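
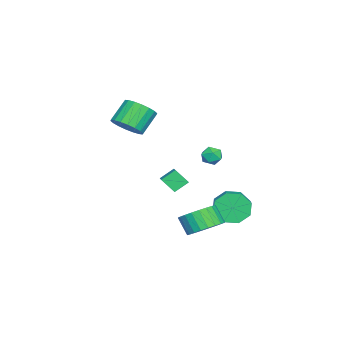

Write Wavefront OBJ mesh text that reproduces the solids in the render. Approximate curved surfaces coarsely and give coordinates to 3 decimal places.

v 1.486 3.763 -0.441
v 1.928 3.423 -1.284
v 2.915 3.756 -0.901
v 2.474 4.097 -0.059
v 1.703 4.16 -1.345
v 2.69 4.493 -0.962
v 1.351 4.665 -0.877
v 2.338 4.998 -0.494
v 1.079 4.641 -0.154
v 2.066 4.975 0.229
v 1.045 4.104 0.401
v 2.032 4.437 0.784
v 1.27 3.367 0.462
v 2.257 3.7 0.845
v 1.622 2.862 -0.006
v 2.609 3.195 0.377
v 1.894 2.885 -0.729
v 2.881 3.219 -0.346
v 0.131 0.181 -0.52
v 0.138 -0.547 0.264
v -0.363 0.791 0.05
v -0.357 0.063 0.835
v 0.897 0.517 -0.215
v 0.903 -0.211 0.57
v 0.402 1.127 0.356
v 0.409 0.399 1.14
v -1.71 1.866 1.918
v -1.301 2.336 2.143
v -0.919 1.464 1.317
v -0.51 1.934 1.542
v -0.721 1.456 1.949
v -1.21 1.705 2.321
v -1.01 2.095 1.139
v -1.499 2.344 1.511
v -0.868 2.478 1.661
v -0.689 2.082 2.162
v -1.531 1.718 1.298
v -1.352 1.322 1.799
v 3.959 3.166 -0.944
v 4.758 3.518 -0.398
v 4.38 2.906 0.55
v 3.581 2.554 0.004
v 4.483 3.801 -0.325
v 4.104 3.19 0.623
v 4.128 3.988 -0.347
v 3.749 3.376 0.601
v 3.747 4.049 -0.459
v 3.368 3.438 0.489
v 3.398 3.976 -0.645
v 3.019 3.365 0.303
v 3.135 3.78 -0.877
v 2.756 3.168 0.071
v 2.997 3.49 -1.119
v 2.619 2.878 -0.171
v 3.006 3.151 -1.334
v 2.628 2.539 -0.386
v 3.16 2.814 -1.49
v 2.782 2.202 -0.542
v 3.436 2.53 -1.563
v 3.057 1.919 -0.615
v 3.791 2.344 -1.541
v 3.412 1.732 -0.593
v 4.172 2.282 -1.429
v 3.793 1.671 -0.481
v 4.521 2.355 -1.243
v 4.142 1.744 -0.295
v 4.784 2.552 -1.011
v 4.405 1.94 -0.063
v 4.921 2.842 -0.769
v 4.543 2.23 0.179
v 4.912 3.181 -0.554
v 4.534 2.569 0.394
v -0.762 -2.673 3.353
v -0.044 -2.757 4.029
v -1.04 -2.311 5.143
v -1.758 -2.227 4.467
v -0.005 -2.339 3.897
v -1.001 -1.893 5.011
v -0.116 -1.987 3.656
v -1.112 -1.541 4.77
v -0.355 -1.771 3.356
v -1.351 -1.325 4.47
v -0.674 -1.733 3.055
v -1.671 -1.287 4.169
v -1.011 -1.882 2.813
v -2.008 -1.436 3.927
v -1.299 -2.187 2.678
v -2.295 -1.741 3.792
v -1.48 -2.589 2.677
v -2.476 -2.143 3.791
v -1.519 -3.007 2.809
v -2.515 -2.561 3.923
v -1.408 -3.359 3.05
v -2.404 -2.913 4.164
v -1.169 -3.575 3.35
v -2.165 -3.129 4.464
v -0.849 -3.613 3.651
v -1.846 -3.167 4.765
v -0.512 -3.464 3.893
v -1.509 -3.018 5.007
v -0.225 -3.159 4.028
v -1.221 -2.713 5.142
f 2 1 5
f 2 5 3
f 3 5 6
f 3 6 4
f 5 1 7
f 5 7 6
f 6 7 8
f 6 8 4
f 7 1 9
f 7 9 8
f 8 9 10
f 8 10 4
f 9 1 11
f 9 11 10
f 10 11 12
f 10 12 4
f 11 1 13
f 11 13 12
f 12 13 14
f 12 14 4
f 13 1 15
f 13 15 14
f 14 15 16
f 14 16 4
f 15 1 17
f 15 17 16
f 16 17 18
f 16 18 4
f 17 1 2
f 17 2 18
f 18 2 3
f 18 3 4
f 20 22 19
f 23 20 19
f 19 22 21
f 21 23 19
f 20 26 22
f 24 20 23
f 24 26 20
f 22 26 21
f 25 23 21
f 21 26 25
f 25 24 23
f 26 24 25
f 27 38 32
f 27 32 28
f 27 28 34
f 27 34 37
f 27 37 38
f 28 32 36
f 32 38 31
f 38 37 29
f 37 34 33
f 34 28 35
f 30 36 31
f 30 31 29
f 30 29 33
f 30 33 35
f 30 35 36
f 31 36 32
f 29 31 38
f 33 29 37
f 35 33 34
f 36 35 28
f 40 39 43
f 40 43 41
f 41 43 44
f 41 44 42
f 43 39 45
f 43 45 44
f 44 45 46
f 44 46 42
f 45 39 47
f 45 47 46
f 46 47 48
f 46 48 42
f 47 39 49
f 47 49 48
f 48 49 50
f 48 50 42
f 49 39 51
f 49 51 50
f 50 51 52
f 50 52 42
f 51 39 53
f 51 53 52
f 52 53 54
f 52 54 42
f 53 39 55
f 53 55 54
f 54 55 56
f 54 56 42
f 55 39 57
f 55 57 56
f 56 57 58
f 56 58 42
f 57 39 59
f 57 59 58
f 58 59 60
f 58 60 42
f 59 39 61
f 59 61 60
f 60 61 62
f 60 62 42
f 61 39 63
f 61 63 62
f 62 63 64
f 62 64 42
f 63 39 65
f 63 65 64
f 64 65 66
f 64 66 42
f 65 39 67
f 65 67 66
f 66 67 68
f 66 68 42
f 67 39 69
f 67 69 68
f 68 69 70
f 68 70 42
f 69 39 71
f 69 71 70
f 70 71 72
f 70 72 42
f 71 39 40
f 71 40 72
f 72 40 41
f 72 41 42
f 74 73 77
f 74 77 75
f 75 77 78
f 75 78 76
f 77 73 79
f 77 79 78
f 78 79 80
f 78 80 76
f 79 73 81
f 79 81 80
f 80 81 82
f 80 82 76
f 81 73 83
f 81 83 82
f 82 83 84
f 82 84 76
f 83 73 85
f 83 85 84
f 84 85 86
f 84 86 76
f 85 73 87
f 85 87 86
f 86 87 88
f 86 88 76
f 87 73 89
f 87 89 88
f 88 89 90
f 88 90 76
f 89 73 91
f 89 91 90
f 90 91 92
f 90 92 76
f 91 73 93
f 91 93 92
f 92 93 94
f 92 94 76
f 93 73 95
f 93 95 94
f 94 95 96
f 94 96 76
f 95 73 97
f 95 97 96
f 96 97 98
f 96 98 76
f 97 73 99
f 97 99 98
f 98 99 100
f 98 100 76
f 99 73 101
f 99 101 100
f 100 101 102
f 100 102 76
f 101 73 74
f 101 74 102
f 102 74 75
f 102 75 76



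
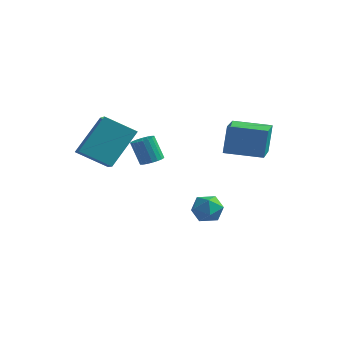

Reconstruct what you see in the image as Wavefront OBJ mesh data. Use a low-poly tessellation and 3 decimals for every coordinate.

v -4.627 -1.841 2.338
v -3.725 -2.911 3.027
v -4.203 -0.436 3.964
v -3.301 -1.506 4.653
v -3.319 -1.274 1.507
v -2.417 -2.344 2.196
v -2.895 0.131 3.133
v -1.993 -0.939 3.822
v 0.791 1.57 2.166
v 0.77 1.977 3.62
v 0.084 3.389 1.647
v 0.063 3.796 3.101
v 2.477 2.184 2.019
v 2.456 2.591 3.473
v 1.77 4.003 1.5
v 1.749 4.41 2.954
v -3.277 2.401 0.36
v -2.779 2.633 0.575
v -3.325 2.692 1.775
v -3.823 2.459 1.56
v -2.916 2.845 0.502
v -3.462 2.904 1.703
v -3.125 2.969 0.401
v -3.67 3.028 1.602
v -3.363 2.98 0.292
v -3.909 3.039 1.493
v -3.585 2.877 0.197
v -4.131 2.936 1.397
v -3.745 2.679 0.133
v -4.291 2.738 1.334
v -3.813 2.426 0.115
v -4.359 2.485 1.315
v -3.775 2.168 0.145
v -4.321 2.227 1.345
v -3.638 1.956 0.217
v -4.184 2.015 1.418
v -3.43 1.832 0.318
v -3.975 1.891 1.519
v -3.191 1.821 0.427
v -3.737 1.88 1.628
v -2.969 1.924 0.523
v -3.515 1.983 1.723
v -2.809 2.122 0.586
v -3.355 2.181 1.787
v -2.741 2.375 0.605
v -3.287 2.434 1.805
v -0.755 1.533 -1.773
v -0.221 1.94 -2.262
v 0.201 1.4 -0.838
v 0.735 1.807 -1.327
v 0.096 2.211 -0.984
v -0.495 2.293 -1.561
v 0.475 1.047 -1.539
v -0.116 1.129 -2.116
v 0.539 1.64 -2.117
v 0.305 2.359 -1.774
v -0.325 0.981 -1.326
v -0.559 1.7 -0.983
f 2 4 1
f 5 2 1
f 1 4 3
f 3 5 1
f 2 8 4
f 6 2 5
f 6 8 2
f 4 8 3
f 7 5 3
f 3 8 7
f 7 6 5
f 8 6 7
f 10 12 9
f 13 10 9
f 9 12 11
f 11 13 9
f 10 16 12
f 14 10 13
f 14 16 10
f 12 16 11
f 15 13 11
f 11 16 15
f 15 14 13
f 16 14 15
f 18 17 21
f 18 21 19
f 19 21 22
f 19 22 20
f 21 17 23
f 21 23 22
f 22 23 24
f 22 24 20
f 23 17 25
f 23 25 24
f 24 25 26
f 24 26 20
f 25 17 27
f 25 27 26
f 26 27 28
f 26 28 20
f 27 17 29
f 27 29 28
f 28 29 30
f 28 30 20
f 29 17 31
f 29 31 30
f 30 31 32
f 30 32 20
f 31 17 33
f 31 33 32
f 32 33 34
f 32 34 20
f 33 17 35
f 33 35 34
f 34 35 36
f 34 36 20
f 35 17 37
f 35 37 36
f 36 37 38
f 36 38 20
f 37 17 39
f 37 39 38
f 38 39 40
f 38 40 20
f 39 17 41
f 39 41 40
f 40 41 42
f 40 42 20
f 41 17 43
f 41 43 42
f 42 43 44
f 42 44 20
f 43 17 45
f 43 45 44
f 44 45 46
f 44 46 20
f 45 17 18
f 45 18 46
f 46 18 19
f 46 19 20
f 47 58 52
f 47 52 48
f 47 48 54
f 47 54 57
f 47 57 58
f 48 52 56
f 52 58 51
f 58 57 49
f 57 54 53
f 54 48 55
f 50 56 51
f 50 51 49
f 50 49 53
f 50 53 55
f 50 55 56
f 51 56 52
f 49 51 58
f 53 49 57
f 55 53 54
f 56 55 48



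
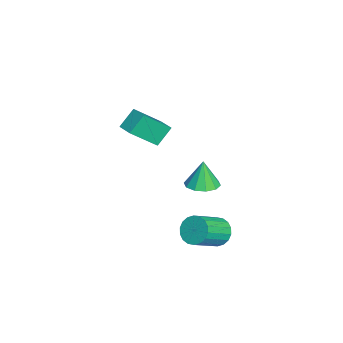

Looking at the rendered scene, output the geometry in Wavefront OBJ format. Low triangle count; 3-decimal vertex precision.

v -2.648 -0.678 -2.352
v -2.041 0.023 -2.281
v -2.872 -0.642 -0.788
v -2.564 0.248 -2.361
v -3.119 0.12 -2.437
v -3.494 -0.314 -2.481
v -3.546 -0.886 -2.475
v -3.255 -1.379 -2.422
v -2.733 -1.604 -2.343
v -2.178 -1.475 -2.266
v -1.802 -1.042 -2.223
v -1.75 -0.47 -2.228
v 0.28 -4.573 3.932
v -0.273 -3.934 4.826
v -0.364 -3.288 2.615
v -0.917 -2.649 3.508
v 1.077 -4.051 4.052
v 0.524 -3.412 4.945
v 0.433 -2.766 2.734
v -0.12 -2.127 3.628
v 2.706 0.139 -1.747
v 3.27 0.169 -2.355
v 4.398 -0.91 -1.362
v 3.834 -0.939 -0.753
v 3.361 0.458 -2.144
v 4.489 -0.621 -1.151
v 3.322 0.684 -1.855
v 4.451 -0.394 -0.862
v 3.162 0.803 -1.544
v 4.29 -0.276 -0.551
v 2.911 0.79 -1.273
v 4.039 -0.289 -0.28
v 2.619 0.648 -1.096
v 3.748 -0.431 -0.103
v 2.345 0.405 -1.048
v 3.473 -0.673 -0.055
v 2.142 0.11 -1.138
v 3.27 -0.969 -0.145
v 2.051 -0.179 -1.349
v 3.179 -1.258 -0.356
v 2.089 -0.406 -1.638
v 3.218 -1.484 -0.645
v 2.25 -0.524 -1.949
v 3.378 -1.603 -0.956
v 2.501 -0.511 -2.22
v 3.629 -1.59 -1.227
v 2.792 -0.369 -2.397
v 3.921 -1.448 -1.404
v 3.067 -0.127 -2.445
v 4.195 -1.205 -1.452
f 2 1 4
f 2 4 3
f 4 1 5
f 4 5 3
f 5 1 6
f 5 6 3
f 6 1 7
f 6 7 3
f 7 1 8
f 7 8 3
f 8 1 9
f 8 9 3
f 9 1 10
f 9 10 3
f 10 1 11
f 10 11 3
f 11 1 12
f 11 12 3
f 12 1 2
f 12 2 3
f 14 16 13
f 17 14 13
f 13 16 15
f 15 17 13
f 14 20 16
f 18 14 17
f 18 20 14
f 16 20 15
f 19 17 15
f 15 20 19
f 19 18 17
f 20 18 19
f 22 21 25
f 22 25 23
f 23 25 26
f 23 26 24
f 25 21 27
f 25 27 26
f 26 27 28
f 26 28 24
f 27 21 29
f 27 29 28
f 28 29 30
f 28 30 24
f 29 21 31
f 29 31 30
f 30 31 32
f 30 32 24
f 31 21 33
f 31 33 32
f 32 33 34
f 32 34 24
f 33 21 35
f 33 35 34
f 34 35 36
f 34 36 24
f 35 21 37
f 35 37 36
f 36 37 38
f 36 38 24
f 37 21 39
f 37 39 38
f 38 39 40
f 38 40 24
f 39 21 41
f 39 41 40
f 40 41 42
f 40 42 24
f 41 21 43
f 41 43 42
f 42 43 44
f 42 44 24
f 43 21 45
f 43 45 44
f 44 45 46
f 44 46 24
f 45 21 47
f 45 47 46
f 46 47 48
f 46 48 24
f 47 21 49
f 47 49 48
f 48 49 50
f 48 50 24
f 49 21 22
f 49 22 50
f 50 22 23
f 50 23 24



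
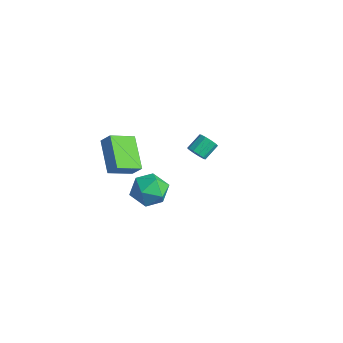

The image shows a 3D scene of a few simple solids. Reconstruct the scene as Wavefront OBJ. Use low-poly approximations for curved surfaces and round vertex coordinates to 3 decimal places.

v -4.631 -2.341 1.161
v -4.102 -2.109 1.825
v -4.464 -0.971 0.55
v -3.935 -0.739 1.213
v -2.985 -3.021 0.087
v -2.456 -2.789 0.75
v -2.818 -1.651 -0.525
v -2.289 -1.419 0.139
v 0.812 -2.63 1.511
v 1.773 -2.96 1.283
v 0.707 -3.78 2.737
v 1.668 -4.11 2.509
v 1.527 -3.171 2.936
v 1.592 -2.46 2.178
v 0.888 -4.28 1.842
v 0.953 -3.569 1.084
v 1.82 -3.98 1.488
v 2.215 -3.294 2.164
v 0.265 -3.446 1.856
v 0.66 -2.76 2.532
v -3.594 2.845 -1.679
v -3.386 3.173 -2.122
v -3.518 4.064 -1.525
v -3.726 3.735 -1.081
v -3.747 3.146 -2.162
v -3.879 4.037 -1.565
v -4.05 3.004 -2.017
v -4.182 3.894 -1.42
v -4.179 2.801 -1.743
v -4.311 3.691 -1.146
v -4.084 2.615 -1.444
v -4.216 3.505 -0.847
v -3.802 2.516 -1.235
v -3.934 3.407 -0.638
v -3.441 2.543 -1.195
v -3.573 3.434 -0.598
v -3.138 2.686 -1.34
v -3.27 3.576 -0.743
v -3.009 2.889 -1.614
v -3.141 3.779 -1.017
v -3.104 3.075 -1.913
v -3.236 3.965 -1.316
f 2 4 1
f 5 2 1
f 1 4 3
f 3 5 1
f 2 8 4
f 6 2 5
f 6 8 2
f 4 8 3
f 7 5 3
f 3 8 7
f 7 6 5
f 8 6 7
f 9 20 14
f 9 14 10
f 9 10 16
f 9 16 19
f 9 19 20
f 10 14 18
f 14 20 13
f 20 19 11
f 19 16 15
f 16 10 17
f 12 18 13
f 12 13 11
f 12 11 15
f 12 15 17
f 12 17 18
f 13 18 14
f 11 13 20
f 15 11 19
f 17 15 16
f 18 17 10
f 22 21 25
f 22 25 23
f 23 25 26
f 23 26 24
f 25 21 27
f 25 27 26
f 26 27 28
f 26 28 24
f 27 21 29
f 27 29 28
f 28 29 30
f 28 30 24
f 29 21 31
f 29 31 30
f 30 31 32
f 30 32 24
f 31 21 33
f 31 33 32
f 32 33 34
f 32 34 24
f 33 21 35
f 33 35 34
f 34 35 36
f 34 36 24
f 35 21 37
f 35 37 36
f 36 37 38
f 36 38 24
f 37 21 39
f 37 39 38
f 38 39 40
f 38 40 24
f 39 21 41
f 39 41 40
f 40 41 42
f 40 42 24
f 41 21 22
f 41 22 42
f 42 22 23
f 42 23 24



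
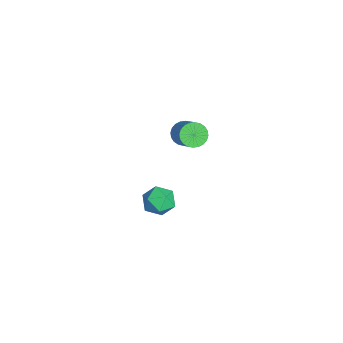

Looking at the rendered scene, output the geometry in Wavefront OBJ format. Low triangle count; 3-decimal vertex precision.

v -4.532 1.308 2.353
v -4.018 1.552 1.63
v -2.494 1.996 2.864
v -3.008 1.752 3.587
v -4.175 1.864 1.713
v -2.651 2.308 2.946
v -4.387 2.091 1.893
v -2.863 2.535 3.126
v -4.621 2.199 2.143
v -3.097 2.643 3.376
v -4.841 2.172 2.425
v -3.317 2.615 3.658
v -5.014 2.013 2.696
v -3.49 2.456 3.929
v -5.114 1.746 2.915
v -3.59 2.19 4.148
v -5.125 1.413 3.049
v -3.601 1.857 4.282
v -5.046 1.064 3.076
v -3.522 1.508 4.31
v -4.889 0.752 2.994
v -3.365 1.196 4.227
v -4.677 0.525 2.814
v -3.153 0.969 4.047
v -4.443 0.417 2.564
v -2.919 0.861 3.797
v -4.223 0.445 2.282
v -2.699 0.888 3.515
v -4.05 0.604 2.011
v -2.526 1.047 3.244
v -3.95 0.87 1.792
v -2.426 1.314 3.025
v -3.939 1.203 1.658
v -2.415 1.647 2.891
v 2.8 -0.787 3.937
v 3.388 0.023 4.379
v 4.292 -1.643 3.521
v 4.88 -0.833 3.963
v 4.282 -1.488 4.603
v 3.36 -0.959 4.861
v 4.32 -0.661 3.039
v 3.398 -0.132 3.297
v 4.327 0.1 3.824
v 4.304 -0.41 4.791
v 3.376 -1.21 3.109
v 3.353 -1.72 4.076
f 2 1 5
f 2 5 3
f 3 5 6
f 3 6 4
f 5 1 7
f 5 7 6
f 6 7 8
f 6 8 4
f 7 1 9
f 7 9 8
f 8 9 10
f 8 10 4
f 9 1 11
f 9 11 10
f 10 11 12
f 10 12 4
f 11 1 13
f 11 13 12
f 12 13 14
f 12 14 4
f 13 1 15
f 13 15 14
f 14 15 16
f 14 16 4
f 15 1 17
f 15 17 16
f 16 17 18
f 16 18 4
f 17 1 19
f 17 19 18
f 18 19 20
f 18 20 4
f 19 1 21
f 19 21 20
f 20 21 22
f 20 22 4
f 21 1 23
f 21 23 22
f 22 23 24
f 22 24 4
f 23 1 25
f 23 25 24
f 24 25 26
f 24 26 4
f 25 1 27
f 25 27 26
f 26 27 28
f 26 28 4
f 27 1 29
f 27 29 28
f 28 29 30
f 28 30 4
f 29 1 31
f 29 31 30
f 30 31 32
f 30 32 4
f 31 1 33
f 31 33 32
f 32 33 34
f 32 34 4
f 33 1 2
f 33 2 34
f 34 2 3
f 34 3 4
f 35 46 40
f 35 40 36
f 35 36 42
f 35 42 45
f 35 45 46
f 36 40 44
f 40 46 39
f 46 45 37
f 45 42 41
f 42 36 43
f 38 44 39
f 38 39 37
f 38 37 41
f 38 41 43
f 38 43 44
f 39 44 40
f 37 39 46
f 41 37 45
f 43 41 42
f 44 43 36



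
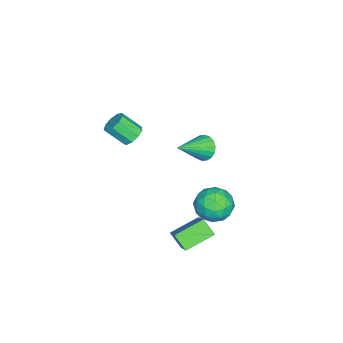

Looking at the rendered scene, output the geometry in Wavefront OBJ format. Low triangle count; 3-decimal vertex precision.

v 3.044 1.865 0.548
v 3.855 1.229 0.567
v 2.125 0.671 -0.167
v 2.936 0.035 -0.148
v 2.475 0.308 0.732
v 3.043 1.046 1.174
v 2.937 0.854 -0.774
v 3.505 1.592 -0.332
v 3.789 0.604 -0.25
v 3.503 0.267 0.68
v 2.477 1.633 -0.28
v 2.191 1.296 0.65
v 3.53 1.651 0.62
v 2.45 0.249 -0.22
v 2.179 0.409 0.297
v 2.655 0.035 0.308
v 3.053 1.544 0.977
v 3.53 1.17 0.988
v 2.718 0.629 1.085
v 2.45 0.73 -0.588
v 2.927 0.356 -0.577
v 3.325 1.865 0.092
v 3.801 1.491 0.103
v 3.262 1.271 -0.685
v 3.968 0.911 0.151
v 3.428 0.209 -0.269
v 3.428 0.69 -0.637
v 3.762 1.124 -0.378
v 3.8 0.712 0.698
v 3.26 0.011 0.278
v 2.989 0.171 0.795
v 3.323 0.605 1.055
v 3.761 0.345 0.218
v 2.72 1.889 0.122
v 2.18 1.188 -0.298
v 2.657 1.295 -0.655
v 2.991 1.729 -0.395
v 2.552 1.691 0.669
v 2.012 0.989 0.249
v 2.218 0.776 0.778
v 2.552 1.21 1.037
v 2.219 1.555 0.182
v 2.805 0.69 -2.207
v 2.481 0.035 -1.554
v 4.263 1.395 -0.777
v 3.939 0.74 -0.124
v 3.861 -0.38 -2.756
v 3.537 -1.035 -2.103
v 5.319 0.325 -1.326
v 4.995 -0.33 -0.673
v -2.148 -1.149 -0.572
v -1.828 -1.378 -1.234
v -0.672 -2.051 0.452
v -1.68 -1.074 -1.179
v -1.625 -0.784 -1.004
v -1.673 -0.567 -0.744
v -1.815 -0.465 -0.449
v -2.023 -0.499 -0.179
v -2.256 -0.661 0.014
v -2.467 -0.92 0.09
v -2.615 -1.224 0.035
v -2.671 -1.513 -0.14
v -2.622 -1.731 -0.401
v -2.48 -1.832 -0.695
v -2.272 -1.799 -0.966
v -2.04 -1.637 -1.158
v 1.849 -3.415 3.167
v 2.447 -3.544 2.949
v 2.57 -4.474 3.834
v 1.971 -4.345 4.053
v 2.466 -3.237 3.269
v 2.588 -4.167 4.155
v 2.195 -3.013 3.542
v 2.318 -3.943 4.428
v 1.763 -2.977 3.639
v 1.885 -3.907 4.525
v 1.371 -3.146 3.516
v 1.493 -4.076 4.402
v 1.202 -3.441 3.229
v 1.325 -4.371 4.115
v 1.336 -3.724 2.914
v 1.459 -4.654 3.799
v 1.71 -3.862 2.717
v 1.832 -4.792 3.602
v 2.149 -3.791 2.73
v 2.271 -4.721 3.616
f 1 38 17
f 38 12 41
f 17 41 6
f 38 41 17
f 1 17 13
f 17 6 18
f 13 18 2
f 17 18 13
f 1 13 22
f 13 2 23
f 22 23 8
f 13 23 22
f 1 22 34
f 22 8 37
f 34 37 11
f 22 37 34
f 1 34 38
f 34 11 42
f 38 42 12
f 34 42 38
f 2 18 29
f 18 6 32
f 29 32 10
f 18 32 29
f 6 41 19
f 41 12 40
f 19 40 5
f 41 40 19
f 12 42 39
f 42 11 35
f 39 35 3
f 42 35 39
f 11 37 36
f 37 8 24
f 36 24 7
f 37 24 36
f 8 23 28
f 23 2 25
f 28 25 9
f 23 25 28
f 4 30 16
f 30 10 31
f 16 31 5
f 30 31 16
f 4 16 14
f 16 5 15
f 14 15 3
f 16 15 14
f 4 14 21
f 14 3 20
f 21 20 7
f 14 20 21
f 4 21 26
f 21 7 27
f 26 27 9
f 21 27 26
f 4 26 30
f 26 9 33
f 30 33 10
f 26 33 30
f 5 31 19
f 31 10 32
f 19 32 6
f 31 32 19
f 3 15 39
f 15 5 40
f 39 40 12
f 15 40 39
f 7 20 36
f 20 3 35
f 36 35 11
f 20 35 36
f 9 27 28
f 27 7 24
f 28 24 8
f 27 24 28
f 10 33 29
f 33 9 25
f 29 25 2
f 33 25 29
f 44 46 43
f 47 44 43
f 43 46 45
f 45 47 43
f 44 50 46
f 48 44 47
f 48 50 44
f 46 50 45
f 49 47 45
f 45 50 49
f 49 48 47
f 50 48 49
f 52 51 54
f 52 54 53
f 54 51 55
f 54 55 53
f 55 51 56
f 55 56 53
f 56 51 57
f 56 57 53
f 57 51 58
f 57 58 53
f 58 51 59
f 58 59 53
f 59 51 60
f 59 60 53
f 60 51 61
f 60 61 53
f 61 51 62
f 61 62 53
f 62 51 63
f 62 63 53
f 63 51 64
f 63 64 53
f 64 51 65
f 64 65 53
f 65 51 66
f 65 66 53
f 66 51 52
f 66 52 53
f 68 67 71
f 68 71 69
f 69 71 72
f 69 72 70
f 71 67 73
f 71 73 72
f 72 73 74
f 72 74 70
f 73 67 75
f 73 75 74
f 74 75 76
f 74 76 70
f 75 67 77
f 75 77 76
f 76 77 78
f 76 78 70
f 77 67 79
f 77 79 78
f 78 79 80
f 78 80 70
f 79 67 81
f 79 81 80
f 80 81 82
f 80 82 70
f 81 67 83
f 81 83 82
f 82 83 84
f 82 84 70
f 83 67 85
f 83 85 84
f 84 85 86
f 84 86 70
f 85 67 68
f 85 68 86
f 86 68 69
f 86 69 70



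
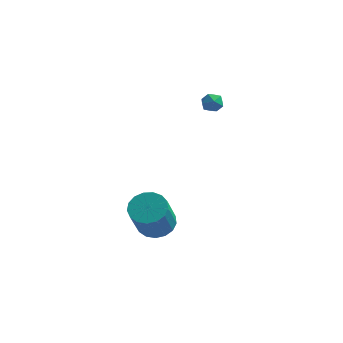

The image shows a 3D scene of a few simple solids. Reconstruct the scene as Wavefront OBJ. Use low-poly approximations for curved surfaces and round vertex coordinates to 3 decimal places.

v 3.807 4.078 3.386
v 4.022 3.761 2.885
v 2.858 4.019 3.015
v 3.073 3.702 2.514
v 3.077 3.431 3.084
v 3.664 3.468 3.313
v 3.216 4.312 2.587
v 3.803 4.349 2.816
v 3.657 3.906 2.391
v 3.572 3.362 2.698
v 3.308 4.418 3.202
v 3.223 3.874 3.509
v 2.487 -1.471 -2.308
v 3.39 -1.74 -2.487
v 3.397 -2.899 -0.712
v 2.493 -2.629 -0.532
v 3.437 -1.358 -2.238
v 3.444 -2.516 -0.462
v 3.267 -1.001 -2.004
v 3.273 -2.159 -0.228
v 2.917 -0.751 -1.84
v 2.924 -1.91 -0.065
v 2.469 -0.667 -1.783
v 2.476 -1.825 -0.008
v 2.025 -0.767 -1.847
v 2.032 -1.925 -0.071
v 1.687 -1.028 -2.016
v 1.693 -2.186 -0.24
v 1.532 -1.39 -2.252
v 1.538 -2.549 -0.476
v 1.595 -1.771 -2.5
v 1.602 -2.93 -0.725
v 1.863 -2.083 -2.705
v 1.87 -3.242 -0.93
v 2.274 -2.255 -2.819
v 2.281 -3.414 -1.043
v 2.733 -2.247 -2.815
v 2.74 -3.406 -1.04
v 3.136 -2.062 -2.696
v 3.143 -3.22 -0.92
f 1 12 6
f 1 6 2
f 1 2 8
f 1 8 11
f 1 11 12
f 2 6 10
f 6 12 5
f 12 11 3
f 11 8 7
f 8 2 9
f 4 10 5
f 4 5 3
f 4 3 7
f 4 7 9
f 4 9 10
f 5 10 6
f 3 5 12
f 7 3 11
f 9 7 8
f 10 9 2
f 14 13 17
f 14 17 15
f 15 17 18
f 15 18 16
f 17 13 19
f 17 19 18
f 18 19 20
f 18 20 16
f 19 13 21
f 19 21 20
f 20 21 22
f 20 22 16
f 21 13 23
f 21 23 22
f 22 23 24
f 22 24 16
f 23 13 25
f 23 25 24
f 24 25 26
f 24 26 16
f 25 13 27
f 25 27 26
f 26 27 28
f 26 28 16
f 27 13 29
f 27 29 28
f 28 29 30
f 28 30 16
f 29 13 31
f 29 31 30
f 30 31 32
f 30 32 16
f 31 13 33
f 31 33 32
f 32 33 34
f 32 34 16
f 33 13 35
f 33 35 34
f 34 35 36
f 34 36 16
f 35 13 37
f 35 37 36
f 36 37 38
f 36 38 16
f 37 13 39
f 37 39 38
f 38 39 40
f 38 40 16
f 39 13 14
f 39 14 40
f 40 14 15
f 40 15 16



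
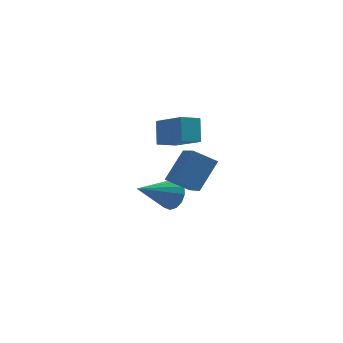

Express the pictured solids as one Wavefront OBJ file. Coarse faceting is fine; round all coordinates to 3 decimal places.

v -2.767 -2.589 1.921
v -2.755 -1.811 3.012
v -3.824 -1.307 1.019
v -3.812 -0.529 2.11
v -1.888 -2.111 1.57
v -1.876 -1.333 2.661
v -2.945 -0.829 0.668
v -2.933 -0.051 1.759
v -2.032 -3.54 -0.771
v -3.14 -3.466 -0.095
v -2.394 -2.158 -1.514
v -3.502 -2.084 -0.838
v -1.158 -2.596 0.558
v -2.266 -2.522 1.234
v -1.52 -1.214 -0.185
v -2.628 -1.14 0.491
v -2.99 1.3 -3.819
v -2.451 1.001 -3.137
v -4.69 0.42 -2.861
v -2.596 1.432 -2.998
v -2.847 1.829 -3.079
v -3.137 2.083 -3.359
v -3.387 2.128 -3.761
v -3.531 1.952 -4.179
v -3.53 1.6 -4.501
v -3.385 1.169 -4.64
v -3.133 0.772 -4.558
v -2.844 0.517 -4.279
v -2.594 0.472 -3.876
v -2.45 0.649 -3.458
f 2 4 1
f 5 2 1
f 1 4 3
f 3 5 1
f 2 8 4
f 6 2 5
f 6 8 2
f 4 8 3
f 7 5 3
f 3 8 7
f 7 6 5
f 8 6 7
f 10 12 9
f 13 10 9
f 9 12 11
f 11 13 9
f 10 16 12
f 14 10 13
f 14 16 10
f 12 16 11
f 15 13 11
f 11 16 15
f 15 14 13
f 16 14 15
f 18 17 20
f 18 20 19
f 20 17 21
f 20 21 19
f 21 17 22
f 21 22 19
f 22 17 23
f 22 23 19
f 23 17 24
f 23 24 19
f 24 17 25
f 24 25 19
f 25 17 26
f 25 26 19
f 26 17 27
f 26 27 19
f 27 17 28
f 27 28 19
f 28 17 29
f 28 29 19
f 29 17 30
f 29 30 19
f 30 17 18
f 30 18 19



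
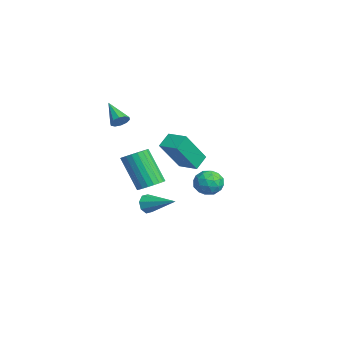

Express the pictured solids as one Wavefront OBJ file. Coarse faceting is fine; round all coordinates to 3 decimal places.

v -1.081 -2.809 2.402
v -0.82 -2.595 2.836
v -2.279 -3.171 3.298
v -1.003 -2.348 2.691
v -1.216 -2.277 2.436
v -1.377 -2.409 2.167
v -1.425 -2.694 1.988
v -1.341 -3.023 1.967
v -1.158 -3.27 2.112
v -0.946 -3.341 2.368
v -0.785 -3.209 2.636
v -0.737 -2.924 2.815
v 3.201 -2.345 -1.619
v 3.55 -2.462 -2.106
v 4.419 -1.195 -1.021
v 3.253 -2.11 -2.179
v 2.925 -1.895 -1.925
v 2.759 -1.944 -1.491
v 2.851 -2.229 -1.133
v 3.148 -2.581 -1.059
v 3.476 -2.796 -1.313
v 3.642 -2.747 -1.747
v -2.767 3.082 -2.979
v -2.188 2.414 -2.846
v -3.632 2.186 -3.714
v -3.053 1.518 -3.581
v -3.519 1.85 -2.894
v -2.984 2.404 -2.44
v -2.836 2.196 -4.12
v -2.301 2.75 -3.666
v -2.231 1.867 -3.551
v -2.653 1.652 -2.793
v -3.167 2.948 -3.767
v -3.589 2.733 -3.009
v -2.402 2.827 -2.848
v -3.418 1.773 -3.712
v -3.692 1.968 -3.308
v -3.352 1.576 -3.23
v -2.87 2.821 -2.609
v -2.53 2.428 -2.531
v -3.312 2.096 -2.559
v -3.29 2.172 -4.029
v -2.95 1.779 -3.951
v -2.468 3.024 -3.33
v -2.128 2.632 -3.252
v -2.508 2.504 -4.001
v -2.087 2.112 -3.184
v -2.595 1.586 -3.616
v -2.467 1.984 -3.933
v -2.153 2.31 -3.666
v -2.335 1.986 -2.738
v -2.843 1.46 -3.171
v -3.117 1.655 -2.767
v -2.803 1.98 -2.5
v -2.36 1.665 -3.153
v -2.977 3.14 -3.389
v -3.485 2.614 -3.822
v -3.017 2.62 -4.06
v -2.703 2.945 -3.793
v -3.225 3.014 -2.944
v -3.733 2.488 -3.376
v -3.667 2.29 -2.894
v -3.353 2.616 -2.627
v -3.46 2.935 -3.407
v 1.684 0.108 0.939
v 2.286 -1.048 2.699
v 2.609 0.78 1.063
v 3.211 -0.376 2.823
v 2.189 -0.484 0.377
v 2.791 -1.64 2.137
v 3.114 0.188 0.501
v 3.716 -0.968 2.261
v 4.099 -2.321 0.047
v 4.745 -2.612 0.261
v 3.847 -3.25 2.107
v 3.201 -2.959 1.893
v 4.765 -2.325 0.37
v 3.867 -2.963 2.216
v 4.67 -2.037 0.423
v 3.772 -2.675 2.269
v 4.476 -1.798 0.411
v 3.578 -2.436 2.257
v 4.217 -1.65 0.336
v 3.319 -2.288 2.182
v 3.937 -1.618 0.211
v 3.039 -2.256 2.058
v 3.686 -1.707 0.058
v 2.788 -2.345 1.904
v 3.506 -1.903 -0.097
v 2.608 -2.541 1.749
v 3.428 -2.17 -0.227
v 2.53 -2.809 1.619
v 3.467 -2.464 -0.31
v 2.569 -3.102 1.536
v 3.615 -2.733 -0.331
v 2.717 -3.371 1.515
v 3.846 -2.931 -0.287
v 2.948 -3.569 1.559
v 4.122 -3.023 -0.185
v 3.223 -3.661 1.661
v 4.393 -2.994 -0.043
v 3.495 -3.632 1.803
v 4.613 -2.849 0.115
v 3.715 -3.487 1.961
f 2 1 4
f 2 4 3
f 4 1 5
f 4 5 3
f 5 1 6
f 5 6 3
f 6 1 7
f 6 7 3
f 7 1 8
f 7 8 3
f 8 1 9
f 8 9 3
f 9 1 10
f 9 10 3
f 10 1 11
f 10 11 3
f 11 1 12
f 11 12 3
f 12 1 2
f 12 2 3
f 14 13 16
f 14 16 15
f 16 13 17
f 16 17 15
f 17 13 18
f 17 18 15
f 18 13 19
f 18 19 15
f 19 13 20
f 19 20 15
f 20 13 21
f 20 21 15
f 21 13 22
f 21 22 15
f 22 13 14
f 22 14 15
f 23 60 39
f 60 34 63
f 39 63 28
f 60 63 39
f 23 39 35
f 39 28 40
f 35 40 24
f 39 40 35
f 23 35 44
f 35 24 45
f 44 45 30
f 35 45 44
f 23 44 56
f 44 30 59
f 56 59 33
f 44 59 56
f 23 56 60
f 56 33 64
f 60 64 34
f 56 64 60
f 24 40 51
f 40 28 54
f 51 54 32
f 40 54 51
f 28 63 41
f 63 34 62
f 41 62 27
f 63 62 41
f 34 64 61
f 64 33 57
f 61 57 25
f 64 57 61
f 33 59 58
f 59 30 46
f 58 46 29
f 59 46 58
f 30 45 50
f 45 24 47
f 50 47 31
f 45 47 50
f 26 52 38
f 52 32 53
f 38 53 27
f 52 53 38
f 26 38 36
f 38 27 37
f 36 37 25
f 38 37 36
f 26 36 43
f 36 25 42
f 43 42 29
f 36 42 43
f 26 43 48
f 43 29 49
f 48 49 31
f 43 49 48
f 26 48 52
f 48 31 55
f 52 55 32
f 48 55 52
f 27 53 41
f 53 32 54
f 41 54 28
f 53 54 41
f 25 37 61
f 37 27 62
f 61 62 34
f 37 62 61
f 29 42 58
f 42 25 57
f 58 57 33
f 42 57 58
f 31 49 50
f 49 29 46
f 50 46 30
f 49 46 50
f 32 55 51
f 55 31 47
f 51 47 24
f 55 47 51
f 66 68 65
f 69 66 65
f 65 68 67
f 67 69 65
f 66 72 68
f 70 66 69
f 70 72 66
f 68 72 67
f 71 69 67
f 67 72 71
f 71 70 69
f 72 70 71
f 74 73 77
f 74 77 75
f 75 77 78
f 75 78 76
f 77 73 79
f 77 79 78
f 78 79 80
f 78 80 76
f 79 73 81
f 79 81 80
f 80 81 82
f 80 82 76
f 81 73 83
f 81 83 82
f 82 83 84
f 82 84 76
f 83 73 85
f 83 85 84
f 84 85 86
f 84 86 76
f 85 73 87
f 85 87 86
f 86 87 88
f 86 88 76
f 87 73 89
f 87 89 88
f 88 89 90
f 88 90 76
f 89 73 91
f 89 91 90
f 90 91 92
f 90 92 76
f 91 73 93
f 91 93 92
f 92 93 94
f 92 94 76
f 93 73 95
f 93 95 94
f 94 95 96
f 94 96 76
f 95 73 97
f 95 97 96
f 96 97 98
f 96 98 76
f 97 73 99
f 97 99 98
f 98 99 100
f 98 100 76
f 99 73 101
f 99 101 100
f 100 101 102
f 100 102 76
f 101 73 103
f 101 103 102
f 102 103 104
f 102 104 76
f 103 73 74
f 103 74 104
f 104 74 75
f 104 75 76



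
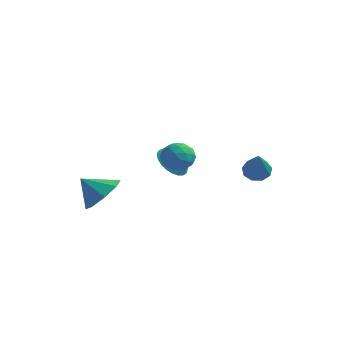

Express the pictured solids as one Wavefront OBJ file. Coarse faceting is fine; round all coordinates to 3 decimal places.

v -3.261 0.982 0.293
v -2.706 0.983 -0.298
v -2.479 1.178 1.027
v -2.79 1.288 -0.291
v -2.945 1.546 -0.195
v -3.148 1.718 -0.025
v -3.368 1.778 0.194
v -3.572 1.717 0.427
v -3.729 1.544 0.64
v -3.814 1.286 0.801
v -3.815 0.981 0.884
v -3.732 0.676 0.877
v -3.577 0.418 0.781
v -3.374 0.245 0.611
v -3.153 0.185 0.392
v -2.949 0.246 0.159
v -2.793 0.419 -0.054
v -2.707 0.678 -0.215
v -3.555 -2.761 -0.475
v -2.82 -2.816 0.155
v -4.285 -3.239 0.335
v -3.188 -2.173 0.203
v -3.771 -1.874 -0.146
v -4.228 -2.096 -0.688
v -4.291 -2.707 -1.105
v -3.923 -3.35 -1.153
v -3.339 -3.648 -0.804
v -2.883 -3.427 -0.262
v 0.98 0.942 0.858
v 1.482 1.113 0.624
v 2.04 -0.362 2.182
v 1.389 1.347 0.93
v 1.104 1.392 1.202
v 0.761 1.227 1.314
v 0.521 0.928 1.212
v 0.495 0.636 0.945
v 0.696 0.487 0.637
v 1.03 0.552 0.432
v 1.341 0.799 0.427
v 0.579 -3.359 2.76
v 1.1 -3.422 2.322
v 0.98 -4.198 3.358
v 1.501 -4.261 2.92
v 1.461 -3.713 3.326
v 1.213 -3.194 2.956
v 0.867 -4.426 2.724
v 0.619 -3.907 2.354
v 1.278 -4.082 2.3
v 1.645 -3.641 2.671
v 0.435 -3.979 3.009
v 0.802 -3.538 3.38
v 0.804 -3.317 2.488
v 1.276 -4.303 3.192
v 1.252 -3.981 3.43
v 1.558 -4.018 3.173
v 0.871 -3.183 2.861
v 1.177 -3.22 2.603
v 1.389 -3.391 3.194
v 0.903 -4.4 3.077
v 1.209 -4.437 2.819
v 0.522 -3.602 2.507
v 0.828 -3.639 2.25
v 0.691 -4.229 2.486
v 1.215 -3.742 2.218
v 1.451 -4.235 2.57
v 1.078 -4.332 2.454
v 0.932 -4.027 2.237
v 1.431 -3.483 2.436
v 1.666 -3.976 2.788
v 1.643 -3.654 3.026
v 1.497 -3.349 2.809
v 1.535 -3.871 2.423
v 0.414 -3.644 2.892
v 0.649 -4.137 3.244
v 0.583 -4.271 2.871
v 0.437 -3.966 2.654
v 0.629 -3.385 3.11
v 0.865 -3.878 3.462
v 1.148 -3.593 3.443
v 1.002 -3.288 3.226
v 0.545 -3.749 3.257
f 2 1 4
f 2 4 3
f 4 1 5
f 4 5 3
f 5 1 6
f 5 6 3
f 6 1 7
f 6 7 3
f 7 1 8
f 7 8 3
f 8 1 9
f 8 9 3
f 9 1 10
f 9 10 3
f 10 1 11
f 10 11 3
f 11 1 12
f 11 12 3
f 12 1 13
f 12 13 3
f 13 1 14
f 13 14 3
f 14 1 15
f 14 15 3
f 15 1 16
f 15 16 3
f 16 1 17
f 16 17 3
f 17 1 18
f 17 18 3
f 18 1 2
f 18 2 3
f 20 19 22
f 20 22 21
f 22 19 23
f 22 23 21
f 23 19 24
f 23 24 21
f 24 19 25
f 24 25 21
f 25 19 26
f 25 26 21
f 26 19 27
f 26 27 21
f 27 19 28
f 27 28 21
f 28 19 20
f 28 20 21
f 30 29 32
f 30 32 31
f 32 29 33
f 32 33 31
f 33 29 34
f 33 34 31
f 34 29 35
f 34 35 31
f 35 29 36
f 35 36 31
f 36 29 37
f 36 37 31
f 37 29 38
f 37 38 31
f 38 29 39
f 38 39 31
f 39 29 30
f 39 30 31
f 40 77 56
f 77 51 80
f 56 80 45
f 77 80 56
f 40 56 52
f 56 45 57
f 52 57 41
f 56 57 52
f 40 52 61
f 52 41 62
f 61 62 47
f 52 62 61
f 40 61 73
f 61 47 76
f 73 76 50
f 61 76 73
f 40 73 77
f 73 50 81
f 77 81 51
f 73 81 77
f 41 57 68
f 57 45 71
f 68 71 49
f 57 71 68
f 45 80 58
f 80 51 79
f 58 79 44
f 80 79 58
f 51 81 78
f 81 50 74
f 78 74 42
f 81 74 78
f 50 76 75
f 76 47 63
f 75 63 46
f 76 63 75
f 47 62 67
f 62 41 64
f 67 64 48
f 62 64 67
f 43 69 55
f 69 49 70
f 55 70 44
f 69 70 55
f 43 55 53
f 55 44 54
f 53 54 42
f 55 54 53
f 43 53 60
f 53 42 59
f 60 59 46
f 53 59 60
f 43 60 65
f 60 46 66
f 65 66 48
f 60 66 65
f 43 65 69
f 65 48 72
f 69 72 49
f 65 72 69
f 44 70 58
f 70 49 71
f 58 71 45
f 70 71 58
f 42 54 78
f 54 44 79
f 78 79 51
f 54 79 78
f 46 59 75
f 59 42 74
f 75 74 50
f 59 74 75
f 48 66 67
f 66 46 63
f 67 63 47
f 66 63 67
f 49 72 68
f 72 48 64
f 68 64 41
f 72 64 68



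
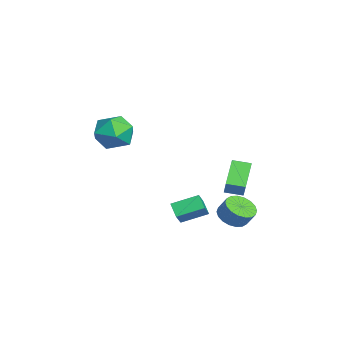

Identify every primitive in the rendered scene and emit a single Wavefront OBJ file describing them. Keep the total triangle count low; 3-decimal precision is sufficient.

v 0.112 -0.397 -2.405
v 0.079 1.057 -1.841
v 0.875 -0.16 -2.972
v 0.842 1.294 -2.408
v 0.758 -0.674 -1.652
v 0.725 0.78 -1.088
v 1.521 -0.437 -2.219
v 1.488 1.017 -1.655
v -0.72 2.659 -3.388
v -0.094 3.123 -3.879
v 0.265 3.544 -3.022
v -0.36 3.081 -2.532
v -0.413 3.38 -3.871
v -0.054 3.801 -3.014
v -0.793 3.494 -3.768
v -0.433 3.915 -2.911
v -1.158 3.443 -3.59
v -0.798 3.864 -2.733
v -1.436 3.237 -3.372
v -1.076 3.658 -2.515
v -1.572 2.916 -3.157
v -1.213 3.337 -2.3
v -1.54 2.545 -2.988
v -1.18 2.966 -2.131
v -1.345 2.196 -2.898
v -0.986 2.617 -2.041
v -1.026 1.939 -2.906
v -0.667 2.36 -2.049
v -0.647 1.825 -3.009
v -0.287 2.246 -2.152
v -0.282 1.876 -3.187
v 0.078 2.297 -2.33
v -0.004 2.082 -3.405
v 0.356 2.503 -2.548
v 0.133 2.403 -3.62
v 0.492 2.824 -2.763
v 0.1 2.774 -3.789
v 0.46 3.195 -2.932
v -3.121 2.761 -1.016
v -2.368 2.784 -0.044
v -2.925 3.777 -1.192
v -2.172 3.8 -0.22
v -1.708 2.3 -2.1
v -0.955 2.323 -1.128
v -1.512 3.316 -2.276
v -0.759 3.339 -1.304
v -0.066 -3.597 3.505
v 0.403 -3.124 4.514
v 1.737 -3.936 2.826
v 2.206 -3.463 3.835
v 1.618 -4.519 3.879
v 0.504 -4.309 4.299
v 1.636 -2.751 3.041
v 0.522 -2.541 3.461
v 1.455 -2.601 4.228
v 1.444 -3.694 4.745
v 0.696 -3.366 2.595
v 0.685 -4.459 3.112
f 2 4 1
f 5 2 1
f 1 4 3
f 3 5 1
f 2 8 4
f 6 2 5
f 6 8 2
f 4 8 3
f 7 5 3
f 3 8 7
f 7 6 5
f 8 6 7
f 10 9 13
f 10 13 11
f 11 13 14
f 11 14 12
f 13 9 15
f 13 15 14
f 14 15 16
f 14 16 12
f 15 9 17
f 15 17 16
f 16 17 18
f 16 18 12
f 17 9 19
f 17 19 18
f 18 19 20
f 18 20 12
f 19 9 21
f 19 21 20
f 20 21 22
f 20 22 12
f 21 9 23
f 21 23 22
f 22 23 24
f 22 24 12
f 23 9 25
f 23 25 24
f 24 25 26
f 24 26 12
f 25 9 27
f 25 27 26
f 26 27 28
f 26 28 12
f 27 9 29
f 27 29 28
f 28 29 30
f 28 30 12
f 29 9 31
f 29 31 30
f 30 31 32
f 30 32 12
f 31 9 33
f 31 33 32
f 32 33 34
f 32 34 12
f 33 9 35
f 33 35 34
f 34 35 36
f 34 36 12
f 35 9 37
f 35 37 36
f 36 37 38
f 36 38 12
f 37 9 10
f 37 10 38
f 38 10 11
f 38 11 12
f 40 42 39
f 43 40 39
f 39 42 41
f 41 43 39
f 40 46 42
f 44 40 43
f 44 46 40
f 42 46 41
f 45 43 41
f 41 46 45
f 45 44 43
f 46 44 45
f 47 58 52
f 47 52 48
f 47 48 54
f 47 54 57
f 47 57 58
f 48 52 56
f 52 58 51
f 58 57 49
f 57 54 53
f 54 48 55
f 50 56 51
f 50 51 49
f 50 49 53
f 50 53 55
f 50 55 56
f 51 56 52
f 49 51 58
f 53 49 57
f 55 53 54
f 56 55 48



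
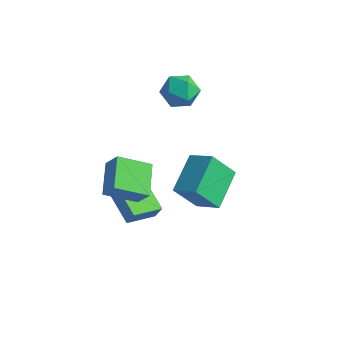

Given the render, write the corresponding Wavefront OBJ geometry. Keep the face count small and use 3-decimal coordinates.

v -0.96 -1.664 -0.713
v 0.339 -1.683 -0.004
v -1.377 0.325 0.103
v -0.077 0.307 0.811
v -0.143 -0.887 -2.191
v 1.157 -0.905 -1.483
v -0.559 1.103 -1.376
v 0.74 1.084 -0.667
v -2.981 -4.43 0.177
v -3.869 -2.974 0.813
v -1.784 -3.326 -0.68
v -2.672 -1.87 -0.044
v -2.288 -4.43 1.144
v -3.176 -2.974 1.78
v -1.091 -3.326 0.287
v -1.979 -1.87 0.923
v -4.074 -2.376 -2.565
v -3.717 -2.278 -1.788
v -3.499 -0.886 -3.017
v -3.143 -0.788 -2.24
v -2.617 -3.112 -3.14
v -2.261 -3.014 -2.363
v -2.043 -1.622 -3.592
v -1.686 -1.524 -2.815
v -3.475 3.47 1.484
v -2.901 2.603 1.266
v -4.199 2.657 2.814
v -3.625 1.79 2.596
v -3.148 2.664 2.966
v -2.701 3.166 2.144
v -4.399 2.094 1.936
v -3.952 2.596 1.114
v -3.473 1.752 1.546
v -2.699 2.105 2.182
v -4.401 3.155 1.898
v -3.627 3.508 2.534
f 2 4 1
f 5 2 1
f 1 4 3
f 3 5 1
f 2 8 4
f 6 2 5
f 6 8 2
f 4 8 3
f 7 5 3
f 3 8 7
f 7 6 5
f 8 6 7
f 10 12 9
f 13 10 9
f 9 12 11
f 11 13 9
f 10 16 12
f 14 10 13
f 14 16 10
f 12 16 11
f 15 13 11
f 11 16 15
f 15 14 13
f 16 14 15
f 18 20 17
f 21 18 17
f 17 20 19
f 19 21 17
f 18 24 20
f 22 18 21
f 22 24 18
f 20 24 19
f 23 21 19
f 19 24 23
f 23 22 21
f 24 22 23
f 25 36 30
f 25 30 26
f 25 26 32
f 25 32 35
f 25 35 36
f 26 30 34
f 30 36 29
f 36 35 27
f 35 32 31
f 32 26 33
f 28 34 29
f 28 29 27
f 28 27 31
f 28 31 33
f 28 33 34
f 29 34 30
f 27 29 36
f 31 27 35
f 33 31 32
f 34 33 26



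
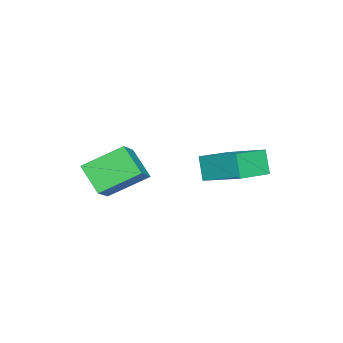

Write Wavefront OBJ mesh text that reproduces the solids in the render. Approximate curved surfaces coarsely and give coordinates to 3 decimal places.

v -0.971 -3.692 1.448
v 0.18 -3.542 2.333
v -1.861 -2.303 2.37
v -0.71 -2.153 3.255
v -0.39 -2.707 0.525
v 0.761 -2.557 1.41
v -1.28 -1.318 1.447
v -0.129 -1.168 2.332
v -4.002 0.958 0.467
v -4.458 0.599 1.483
v -3.512 2.678 1.294
v -3.968 2.319 2.31
v -2.512 0.321 0.91
v -2.968 -0.038 1.926
v -2.022 2.041 1.737
v -2.478 1.682 2.753
f 2 4 1
f 5 2 1
f 1 4 3
f 3 5 1
f 2 8 4
f 6 2 5
f 6 8 2
f 4 8 3
f 7 5 3
f 3 8 7
f 7 6 5
f 8 6 7
f 10 12 9
f 13 10 9
f 9 12 11
f 11 13 9
f 10 16 12
f 14 10 13
f 14 16 10
f 12 16 11
f 15 13 11
f 11 16 15
f 15 14 13
f 16 14 15



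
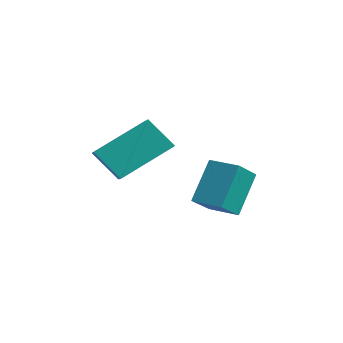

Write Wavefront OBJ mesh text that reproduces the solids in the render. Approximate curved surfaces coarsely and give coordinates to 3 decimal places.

v -1.768 2.607 -3.096
v -2.062 3.408 -1.85
v -2.129 3.459 -3.728
v -2.423 4.26 -2.482
v -0.897 2.96 -3.118
v -1.191 3.761 -1.872
v -1.258 3.812 -3.75
v -1.552 4.613 -2.504
v -3.402 0.521 -1.384
v -3.052 2.001 -0.403
v -2.765 0.941 -2.245
v -2.415 2.421 -1.264
v -2.705 0.139 -1.056
v -2.355 1.619 -0.075
v -2.068 0.559 -1.917
v -1.718 2.039 -0.936
f 2 4 1
f 5 2 1
f 1 4 3
f 3 5 1
f 2 8 4
f 6 2 5
f 6 8 2
f 4 8 3
f 7 5 3
f 3 8 7
f 7 6 5
f 8 6 7
f 10 12 9
f 13 10 9
f 9 12 11
f 11 13 9
f 10 16 12
f 14 10 13
f 14 16 10
f 12 16 11
f 15 13 11
f 11 16 15
f 15 14 13
f 16 14 15



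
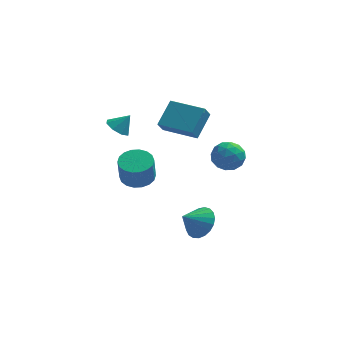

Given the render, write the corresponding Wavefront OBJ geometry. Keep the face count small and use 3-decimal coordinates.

v -1.681 1.784 3.147
v -1.04 3.056 4.198
v -1.414 2.275 2.391
v -0.773 3.546 3.442
v 0.193 0.814 3.178
v 0.834 2.085 4.229
v 0.46 1.304 2.422
v 1.101 2.576 3.473
v -2.81 2.487 -1.53
v -1.95 2.95 -1.365
v -2.011 2.517 0.174
v -2.87 2.053 0.01
v -2.248 3.266 -1.288
v -2.309 2.832 0.251
v -2.658 3.427 -1.259
v -2.718 2.993 0.28
v -3.097 3.402 -1.283
v -3.158 2.968 0.256
v -3.479 3.195 -1.357
v -3.54 2.762 0.182
v -3.729 2.848 -1.464
v -3.79 2.415 0.075
v -3.796 2.43 -1.585
v -3.857 1.997 -0.045
v -3.669 2.023 -1.694
v -3.73 1.59 -0.155
v -3.371 1.708 -1.771
v -3.432 1.274 -0.232
v -2.962 1.547 -1.8
v -3.022 1.113 -0.261
v -2.522 1.572 -1.776
v -2.583 1.138 -0.237
v -2.14 1.778 -1.702
v -2.201 1.345 -0.163
v -1.89 2.125 -1.595
v -1.951 1.692 -0.056
v -1.823 2.543 -1.475
v -1.884 2.11 0.065
v -3.845 2.398 2.42
v -3.261 2.036 2.051
v -3.175 2.582 3.3
v -3.273 2.623 1.939
v -3.621 3.077 2.109
v -4.099 3.135 2.461
v -4.429 2.761 2.79
v -4.416 2.174 2.902
v -4.069 1.719 2.732
v -3.59 1.662 2.38
v 1.144 3.272 -0.191
v 1.751 3.569 0.573
v 2.429 2.551 -0.933
v 3.036 2.848 -0.169
v 2.325 2.135 -0.008
v 1.53 2.58 0.451
v 2.65 3.54 -0.811
v 1.855 3.985 -0.352
v 2.681 3.734 0.19
v 2.481 2.866 0.686
v 1.699 3.254 -1.046
v 1.499 2.386 -0.55
v 1.334 3.484 0.256
v 2.846 2.636 -0.616
v 2.428 2.217 -0.521
v 2.784 2.391 -0.072
v 1.205 2.903 0.184
v 1.561 3.077 0.633
v 1.899 2.234 0.292
v 2.619 3.043 -0.993
v 2.975 3.217 -0.544
v 1.396 3.729 -0.288
v 1.752 3.903 0.161
v 2.281 3.886 -0.652
v 2.238 3.755 0.48
v 2.994 3.331 0.044
v 2.767 3.738 -0.333
v 2.3 4 -0.064
v 2.12 3.245 0.772
v 2.876 2.821 0.336
v 2.458 2.402 0.43
v 1.991 2.664 0.7
v 2.667 3.342 0.547
v 1.304 3.299 -0.696
v 2.06 2.875 -1.132
v 2.189 3.456 -1.06
v 1.722 3.718 -0.79
v 1.186 2.789 -0.404
v 1.942 2.365 -0.84
v 1.88 2.12 -0.296
v 1.413 2.382 -0.027
v 1.513 2.778 -0.907
v 0.651 0.687 -3.959
v 1.437 0.356 -3.313
v -0.311 0.153 -3.061
v 1.356 0.764 -3.157
v 1.152 1.16 -3.14
v 0.862 1.473 -3.264
v 0.536 1.651 -3.509
v 0.229 1.662 -3.831
v -0.005 1.504 -4.175
v -0.125 1.206 -4.482
v -0.111 0.817 -4.699
v 0.035 0.406 -4.787
v 0.287 0.044 -4.732
v 0.602 -0.207 -4.544
v 0.926 -0.304 -4.254
v 1.202 -0.229 -3.913
v 1.383 0.004 -3.58
f 2 4 1
f 5 2 1
f 1 4 3
f 3 5 1
f 2 8 4
f 6 2 5
f 6 8 2
f 4 8 3
f 7 5 3
f 3 8 7
f 7 6 5
f 8 6 7
f 10 9 13
f 10 13 11
f 11 13 14
f 11 14 12
f 13 9 15
f 13 15 14
f 14 15 16
f 14 16 12
f 15 9 17
f 15 17 16
f 16 17 18
f 16 18 12
f 17 9 19
f 17 19 18
f 18 19 20
f 18 20 12
f 19 9 21
f 19 21 20
f 20 21 22
f 20 22 12
f 21 9 23
f 21 23 22
f 22 23 24
f 22 24 12
f 23 9 25
f 23 25 24
f 24 25 26
f 24 26 12
f 25 9 27
f 25 27 26
f 26 27 28
f 26 28 12
f 27 9 29
f 27 29 28
f 28 29 30
f 28 30 12
f 29 9 31
f 29 31 30
f 30 31 32
f 30 32 12
f 31 9 33
f 31 33 32
f 32 33 34
f 32 34 12
f 33 9 35
f 33 35 34
f 34 35 36
f 34 36 12
f 35 9 37
f 35 37 36
f 36 37 38
f 36 38 12
f 37 9 10
f 37 10 38
f 38 10 11
f 38 11 12
f 40 39 42
f 40 42 41
f 42 39 43
f 42 43 41
f 43 39 44
f 43 44 41
f 44 39 45
f 44 45 41
f 45 39 46
f 45 46 41
f 46 39 47
f 46 47 41
f 47 39 48
f 47 48 41
f 48 39 40
f 48 40 41
f 49 86 65
f 86 60 89
f 65 89 54
f 86 89 65
f 49 65 61
f 65 54 66
f 61 66 50
f 65 66 61
f 49 61 70
f 61 50 71
f 70 71 56
f 61 71 70
f 49 70 82
f 70 56 85
f 82 85 59
f 70 85 82
f 49 82 86
f 82 59 90
f 86 90 60
f 82 90 86
f 50 66 77
f 66 54 80
f 77 80 58
f 66 80 77
f 54 89 67
f 89 60 88
f 67 88 53
f 89 88 67
f 60 90 87
f 90 59 83
f 87 83 51
f 90 83 87
f 59 85 84
f 85 56 72
f 84 72 55
f 85 72 84
f 56 71 76
f 71 50 73
f 76 73 57
f 71 73 76
f 52 78 64
f 78 58 79
f 64 79 53
f 78 79 64
f 52 64 62
f 64 53 63
f 62 63 51
f 64 63 62
f 52 62 69
f 62 51 68
f 69 68 55
f 62 68 69
f 52 69 74
f 69 55 75
f 74 75 57
f 69 75 74
f 52 74 78
f 74 57 81
f 78 81 58
f 74 81 78
f 53 79 67
f 79 58 80
f 67 80 54
f 79 80 67
f 51 63 87
f 63 53 88
f 87 88 60
f 63 88 87
f 55 68 84
f 68 51 83
f 84 83 59
f 68 83 84
f 57 75 76
f 75 55 72
f 76 72 56
f 75 72 76
f 58 81 77
f 81 57 73
f 77 73 50
f 81 73 77
f 92 91 94
f 92 94 93
f 94 91 95
f 94 95 93
f 95 91 96
f 95 96 93
f 96 91 97
f 96 97 93
f 97 91 98
f 97 98 93
f 98 91 99
f 98 99 93
f 99 91 100
f 99 100 93
f 100 91 101
f 100 101 93
f 101 91 102
f 101 102 93
f 102 91 103
f 102 103 93
f 103 91 104
f 103 104 93
f 104 91 105
f 104 105 93
f 105 91 106
f 105 106 93
f 106 91 107
f 106 107 93
f 107 91 92
f 107 92 93



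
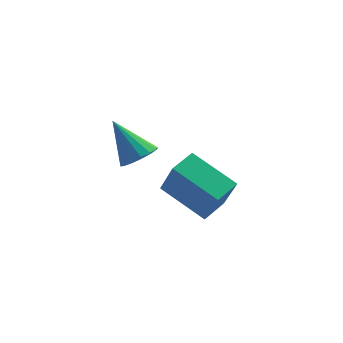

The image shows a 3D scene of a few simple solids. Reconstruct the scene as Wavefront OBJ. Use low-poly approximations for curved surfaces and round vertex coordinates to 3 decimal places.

v -1.054 -0.835 3.047
v -0.58 -0.902 3.392
v -1.766 -0.285 4.133
v -0.551 -0.624 3.27
v -0.656 -0.402 3.088
v -0.868 -0.296 2.896
v -1.13 -0.335 2.744
v -1.372 -0.508 2.673
v -1.528 -0.769 2.703
v -1.558 -1.047 2.824
v -1.452 -1.269 3.006
v -1.24 -1.374 3.199
v -0.978 -1.336 3.351
v -0.737 -1.163 3.422
v 0.766 0.355 -0.522
v 1.106 -0.181 0.726
v -0.478 1.215 0.186
v -0.138 0.679 1.434
v 1.338 1.061 -0.374
v 1.678 0.525 0.874
v 0.094 1.921 0.334
v 0.434 1.385 1.582
f 2 1 4
f 2 4 3
f 4 1 5
f 4 5 3
f 5 1 6
f 5 6 3
f 6 1 7
f 6 7 3
f 7 1 8
f 7 8 3
f 8 1 9
f 8 9 3
f 9 1 10
f 9 10 3
f 10 1 11
f 10 11 3
f 11 1 12
f 11 12 3
f 12 1 13
f 12 13 3
f 13 1 14
f 13 14 3
f 14 1 2
f 14 2 3
f 16 18 15
f 19 16 15
f 15 18 17
f 17 19 15
f 16 22 18
f 20 16 19
f 20 22 16
f 18 22 17
f 21 19 17
f 17 22 21
f 21 20 19
f 22 20 21



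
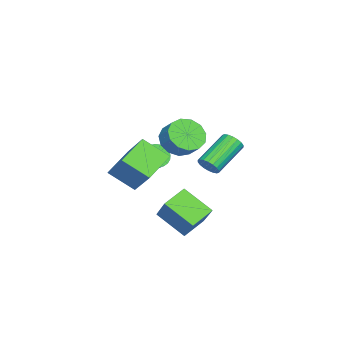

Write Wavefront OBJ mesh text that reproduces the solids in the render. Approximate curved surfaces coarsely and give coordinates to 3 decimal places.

v 1.573 0.736 -4.347
v 1.242 -0.778 -3.3
v 2.745 1.532 -2.824
v 2.414 0.018 -1.777
v 2.686 0.122 -4.883
v 2.355 -1.392 -3.836
v 3.858 0.918 -3.36
v 3.527 -0.596 -2.313
v -0.95 -1.386 -0.348
v -0.43 -2.209 0.044
v 0.031 -1.578 0.759
v -0.49 -0.754 0.368
v -0.086 -1.981 -0.38
v 0.375 -1.349 0.336
v -0.016 -1.563 -0.793
v 0.445 -0.931 -0.078
v -0.243 -1.089 -1.065
v 0.218 -0.458 -0.349
v -0.695 -0.709 -1.109
v -0.234 -0.078 -0.394
v -1.228 -0.545 -0.912
v -0.767 0.087 -0.196
v -1.672 -0.647 -0.535
v -1.211 -0.015 0.181
v -1.888 -0.984 -0.099
v -1.427 -0.352 0.617
v -1.806 -1.448 0.258
v -1.345 -0.816 0.974
v -1.452 -1.893 0.423
v -0.991 -1.261 1.138
v -0.939 -2.177 0.343
v -0.478 -1.545 1.058
v -0.961 -2.934 -1.938
v -0.581 -2.707 -2.53
v 0.022 -2.059 -1.894
v -0.359 -2.286 -1.302
v -0.795 -2.513 -2.524
v -0.192 -1.866 -1.888
v -1.035 -2.384 -2.428
v -0.432 -1.736 -1.792
v -1.264 -2.339 -2.258
v -0.661 -1.691 -1.622
v -1.446 -2.384 -2.039
v -0.843 -1.736 -1.403
v -1.555 -2.513 -1.805
v -0.952 -1.865 -1.168
v -1.574 -2.706 -1.591
v -0.971 -2.058 -0.954
v -1.499 -2.933 -1.429
v -0.896 -2.286 -0.793
v -1.342 -3.161 -1.346
v -0.739 -2.513 -0.71
v -1.128 -3.354 -1.352
v -0.525 -2.707 -0.716
v -0.888 -3.484 -1.448
v -0.285 -2.836 -0.812
v -0.659 -3.529 -1.618
v -0.056 -2.881 -0.982
v -0.477 -3.484 -1.837
v 0.126 -2.836 -1.201
v -0.368 -3.355 -2.072
v 0.235 -2.707 -1.435
v -0.349 -3.162 -2.286
v 0.254 -2.514 -1.649
v -0.424 -2.934 -2.447
v 0.179 -2.287 -1.811
v 1.904 -4.035 -1.633
v 0.27 -3.557 -0.909
v 1.878 -2.652 -2.604
v 0.244 -2.174 -1.88
v 2.916 -2.926 -0.08
v 1.282 -2.448 0.644
v 2.89 -1.543 -1.051
v 1.256 -1.065 -0.327
v -2.253 -0.205 -2.683
v -1.965 -0.369 -2.112
v -3.68 0.4 -1.027
v -3.967 0.565 -1.597
v -1.87 -0.095 -2.156
v -3.585 0.674 -1.071
v -1.851 0.158 -2.304
v -3.566 0.927 -1.219
v -1.911 0.339 -2.528
v -3.626 1.108 -1.443
v -2.039 0.412 -2.782
v -3.754 1.181 -1.697
v -2.209 0.363 -3.016
v -3.924 1.132 -1.931
v -2.388 0.202 -3.185
v -4.103 0.971 -2.099
v -2.54 -0.04 -3.253
v -4.255 0.729 -2.168
v -2.635 -0.314 -3.209
v -4.35 0.455 -2.124
v -2.654 -0.567 -3.061
v -4.369 0.202 -1.976
v -2.594 -0.748 -2.837
v -4.309 0.021 -1.752
v -2.466 -0.821 -2.583
v -4.181 -0.052 -1.498
v -2.296 -0.772 -2.349
v -4.011 -0.003 -1.264
v -2.117 -0.611 -2.181
v -3.832 0.158 -1.095
f 2 4 1
f 5 2 1
f 1 4 3
f 3 5 1
f 2 8 4
f 6 2 5
f 6 8 2
f 4 8 3
f 7 5 3
f 3 8 7
f 7 6 5
f 8 6 7
f 10 9 13
f 10 13 11
f 11 13 14
f 11 14 12
f 13 9 15
f 13 15 14
f 14 15 16
f 14 16 12
f 15 9 17
f 15 17 16
f 16 17 18
f 16 18 12
f 17 9 19
f 17 19 18
f 18 19 20
f 18 20 12
f 19 9 21
f 19 21 20
f 20 21 22
f 20 22 12
f 21 9 23
f 21 23 22
f 22 23 24
f 22 24 12
f 23 9 25
f 23 25 24
f 24 25 26
f 24 26 12
f 25 9 27
f 25 27 26
f 26 27 28
f 26 28 12
f 27 9 29
f 27 29 28
f 28 29 30
f 28 30 12
f 29 9 31
f 29 31 30
f 30 31 32
f 30 32 12
f 31 9 10
f 31 10 32
f 32 10 11
f 32 11 12
f 34 33 37
f 34 37 35
f 35 37 38
f 35 38 36
f 37 33 39
f 37 39 38
f 38 39 40
f 38 40 36
f 39 33 41
f 39 41 40
f 40 41 42
f 40 42 36
f 41 33 43
f 41 43 42
f 42 43 44
f 42 44 36
f 43 33 45
f 43 45 44
f 44 45 46
f 44 46 36
f 45 33 47
f 45 47 46
f 46 47 48
f 46 48 36
f 47 33 49
f 47 49 48
f 48 49 50
f 48 50 36
f 49 33 51
f 49 51 50
f 50 51 52
f 50 52 36
f 51 33 53
f 51 53 52
f 52 53 54
f 52 54 36
f 53 33 55
f 53 55 54
f 54 55 56
f 54 56 36
f 55 33 57
f 55 57 56
f 56 57 58
f 56 58 36
f 57 33 59
f 57 59 58
f 58 59 60
f 58 60 36
f 59 33 61
f 59 61 60
f 60 61 62
f 60 62 36
f 61 33 63
f 61 63 62
f 62 63 64
f 62 64 36
f 63 33 65
f 63 65 64
f 64 65 66
f 64 66 36
f 65 33 34
f 65 34 66
f 66 34 35
f 66 35 36
f 68 70 67
f 71 68 67
f 67 70 69
f 69 71 67
f 68 74 70
f 72 68 71
f 72 74 68
f 70 74 69
f 73 71 69
f 69 74 73
f 73 72 71
f 74 72 73
f 76 75 79
f 76 79 77
f 77 79 80
f 77 80 78
f 79 75 81
f 79 81 80
f 80 81 82
f 80 82 78
f 81 75 83
f 81 83 82
f 82 83 84
f 82 84 78
f 83 75 85
f 83 85 84
f 84 85 86
f 84 86 78
f 85 75 87
f 85 87 86
f 86 87 88
f 86 88 78
f 87 75 89
f 87 89 88
f 88 89 90
f 88 90 78
f 89 75 91
f 89 91 90
f 90 91 92
f 90 92 78
f 91 75 93
f 91 93 92
f 92 93 94
f 92 94 78
f 93 75 95
f 93 95 94
f 94 95 96
f 94 96 78
f 95 75 97
f 95 97 96
f 96 97 98
f 96 98 78
f 97 75 99
f 97 99 98
f 98 99 100
f 98 100 78
f 99 75 101
f 99 101 100
f 100 101 102
f 100 102 78
f 101 75 103
f 101 103 102
f 102 103 104
f 102 104 78
f 103 75 76
f 103 76 104
f 104 76 77
f 104 77 78



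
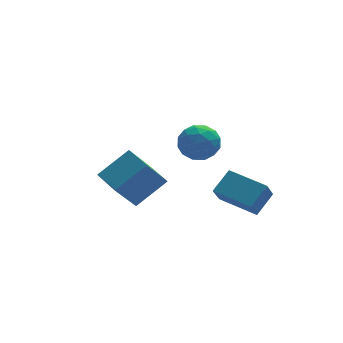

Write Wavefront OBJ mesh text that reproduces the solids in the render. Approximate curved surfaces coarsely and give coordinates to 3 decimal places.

v -3.747 -2.905 2.628
v -2.307 -2.608 3.734
v -4.177 -1.556 2.826
v -2.738 -1.259 3.932
v -2.722 -2.361 1.148
v -1.283 -2.064 2.254
v -3.153 -1.012 1.346
v -1.713 -0.715 2.452
v 0.625 2.49 2.014
v 1.658 2.493 2.146
v 0.622 0.807 2.074
v 1.655 0.81 2.206
v 1.033 1.16 2.963
v 1.034 2.2 2.926
v 1.246 1.1 1.294
v 1.247 2.14 1.257
v 2.041 1.634 1.701
v 1.909 1.671 2.733
v 0.371 1.629 1.487
v 0.239 1.666 2.519
v 1.142 2.639 2.075
v 1.138 0.661 2.145
v 0.773 0.866 2.591
v 1.38 0.868 2.668
v 0.775 2.467 2.533
v 1.382 2.469 2.611
v 1.015 1.685 3.091
v 0.898 0.831 1.609
v 1.505 0.833 1.687
v 0.9 2.432 1.552
v 1.507 2.434 1.629
v 1.265 1.615 1.129
v 1.974 2.136 1.891
v 1.972 1.147 1.926
v 1.732 1.317 1.39
v 1.733 1.929 1.368
v 1.896 2.158 2.497
v 1.895 1.169 2.532
v 1.529 1.374 2.978
v 1.53 1.986 2.956
v 2.122 1.653 2.235
v 0.385 2.131 1.688
v 0.384 1.142 1.723
v 0.75 1.314 1.264
v 0.751 1.926 1.242
v 0.308 2.153 2.294
v 0.306 1.164 2.329
v 0.547 1.371 2.852
v 0.548 1.983 2.83
v 0.158 1.647 1.985
v 2.108 -3.882 0.738
v 1.658 -4.438 1.663
v 0.886 -2.427 1.019
v 0.436 -2.984 1.944
v 2.984 -3.296 1.516
v 2.534 -3.853 2.441
v 1.762 -1.842 1.797
v 1.312 -2.398 2.722
f 2 4 1
f 5 2 1
f 1 4 3
f 3 5 1
f 2 8 4
f 6 2 5
f 6 8 2
f 4 8 3
f 7 5 3
f 3 8 7
f 7 6 5
f 8 6 7
f 9 46 25
f 46 20 49
f 25 49 14
f 46 49 25
f 9 25 21
f 25 14 26
f 21 26 10
f 25 26 21
f 9 21 30
f 21 10 31
f 30 31 16
f 21 31 30
f 9 30 42
f 30 16 45
f 42 45 19
f 30 45 42
f 9 42 46
f 42 19 50
f 46 50 20
f 42 50 46
f 10 26 37
f 26 14 40
f 37 40 18
f 26 40 37
f 14 49 27
f 49 20 48
f 27 48 13
f 49 48 27
f 20 50 47
f 50 19 43
f 47 43 11
f 50 43 47
f 19 45 44
f 45 16 32
f 44 32 15
f 45 32 44
f 16 31 36
f 31 10 33
f 36 33 17
f 31 33 36
f 12 38 24
f 38 18 39
f 24 39 13
f 38 39 24
f 12 24 22
f 24 13 23
f 22 23 11
f 24 23 22
f 12 22 29
f 22 11 28
f 29 28 15
f 22 28 29
f 12 29 34
f 29 15 35
f 34 35 17
f 29 35 34
f 12 34 38
f 34 17 41
f 38 41 18
f 34 41 38
f 13 39 27
f 39 18 40
f 27 40 14
f 39 40 27
f 11 23 47
f 23 13 48
f 47 48 20
f 23 48 47
f 15 28 44
f 28 11 43
f 44 43 19
f 28 43 44
f 17 35 36
f 35 15 32
f 36 32 16
f 35 32 36
f 18 41 37
f 41 17 33
f 37 33 10
f 41 33 37
f 52 54 51
f 55 52 51
f 51 54 53
f 53 55 51
f 52 58 54
f 56 52 55
f 56 58 52
f 54 58 53
f 57 55 53
f 53 58 57
f 57 56 55
f 58 56 57



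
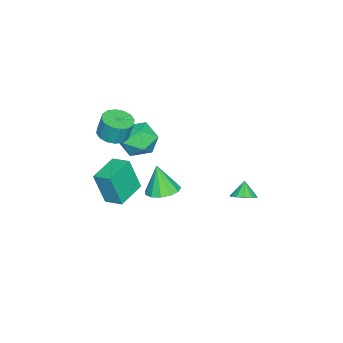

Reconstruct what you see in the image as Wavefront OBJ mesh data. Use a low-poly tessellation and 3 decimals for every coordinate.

v 0.119 -2.284 0.236
v 0.736 -3.047 -0.507
v -1.316 -2.113 -1.133
v -0.699 -2.876 -1.876
v -1.209 -3.304 -0.841
v -0.322 -3.409 0.005
v -0.258 -1.751 -1.645
v 0.629 -1.856 -0.799
v 0.503 -2.717 -1.669
v -0.084 -3.677 -1.172
v -0.496 -1.483 -0.468
v -1.083 -2.443 0.029
v 0.198 3.658 -3.321
v 0.752 3.886 -2.87
v -0.398 3.482 -2.499
v 0.524 4.23 -2.962
v 0.193 4.392 -3.168
v -0.137 4.321 -3.422
v -0.361 4.039 -3.645
v -0.407 3.637 -3.764
v -0.261 3.241 -3.743
v 0.031 2.977 -3.587
v 0.376 2.93 -3.348
v 0.664 3.113 -3.099
v 0.804 3.47 -2.921
v -0.284 -1.156 -4.699
v 0.338 -0.43 -4.406
v -0.556 -1.624 -2.961
v -0.176 -0.201 -4.425
v -0.725 -0.274 -4.53
v -1.133 -0.628 -4.689
v -1.272 -1.149 -4.852
v -1.098 -1.673 -4.965
v -0.665 -2.032 -4.994
v -0.111 -2.114 -4.93
v 0.388 -1.891 -4.792
v 0.673 -1.435 -4.624
v 0.655 -0.89 -4.481
v 0.696 -3.614 0.056
v 1.451 -3.137 -0.06
v 1.439 -2.81 1.208
v 0.684 -3.286 1.324
v 1.105 -2.836 -0.141
v 1.093 -2.509 1.127
v 0.649 -2.744 -0.169
v 0.637 -2.416 1.099
v 0.206 -2.884 -0.137
v 0.194 -2.557 1.131
v -0.106 -3.22 -0.053
v -0.118 -2.893 1.215
v -0.203 -3.661 0.06
v -0.215 -3.334 1.328
v -0.059 -4.09 0.172
v -0.071 -3.763 1.44
v 0.287 -4.391 0.253
v 0.275 -4.064 1.521
v 0.743 -4.484 0.281
v 0.731 -4.156 1.549
v 1.186 -4.343 0.249
v 1.174 -4.016 1.517
v 1.498 -4.007 0.165
v 1.486 -3.68 1.433
v 1.595 -3.566 0.052
v 1.583 -3.239 1.32
v 0.248 -3.195 -4.348
v 0.374 -3.798 -2.33
v 0.49 -2.104 -4.037
v 0.616 -2.707 -2.019
v 2.044 -3.533 -4.561
v 2.17 -4.136 -2.543
v 2.286 -2.442 -4.25
v 2.412 -3.045 -2.232
f 1 12 6
f 1 6 2
f 1 2 8
f 1 8 11
f 1 11 12
f 2 6 10
f 6 12 5
f 12 11 3
f 11 8 7
f 8 2 9
f 4 10 5
f 4 5 3
f 4 3 7
f 4 7 9
f 4 9 10
f 5 10 6
f 3 5 12
f 7 3 11
f 9 7 8
f 10 9 2
f 14 13 16
f 14 16 15
f 16 13 17
f 16 17 15
f 17 13 18
f 17 18 15
f 18 13 19
f 18 19 15
f 19 13 20
f 19 20 15
f 20 13 21
f 20 21 15
f 21 13 22
f 21 22 15
f 22 13 23
f 22 23 15
f 23 13 24
f 23 24 15
f 24 13 25
f 24 25 15
f 25 13 14
f 25 14 15
f 27 26 29
f 27 29 28
f 29 26 30
f 29 30 28
f 30 26 31
f 30 31 28
f 31 26 32
f 31 32 28
f 32 26 33
f 32 33 28
f 33 26 34
f 33 34 28
f 34 26 35
f 34 35 28
f 35 26 36
f 35 36 28
f 36 26 37
f 36 37 28
f 37 26 38
f 37 38 28
f 38 26 27
f 38 27 28
f 40 39 43
f 40 43 41
f 41 43 44
f 41 44 42
f 43 39 45
f 43 45 44
f 44 45 46
f 44 46 42
f 45 39 47
f 45 47 46
f 46 47 48
f 46 48 42
f 47 39 49
f 47 49 48
f 48 49 50
f 48 50 42
f 49 39 51
f 49 51 50
f 50 51 52
f 50 52 42
f 51 39 53
f 51 53 52
f 52 53 54
f 52 54 42
f 53 39 55
f 53 55 54
f 54 55 56
f 54 56 42
f 55 39 57
f 55 57 56
f 56 57 58
f 56 58 42
f 57 39 59
f 57 59 58
f 58 59 60
f 58 60 42
f 59 39 61
f 59 61 60
f 60 61 62
f 60 62 42
f 61 39 63
f 61 63 62
f 62 63 64
f 62 64 42
f 63 39 40
f 63 40 64
f 64 40 41
f 64 41 42
f 66 68 65
f 69 66 65
f 65 68 67
f 67 69 65
f 66 72 68
f 70 66 69
f 70 72 66
f 68 72 67
f 71 69 67
f 67 72 71
f 71 70 69
f 72 70 71



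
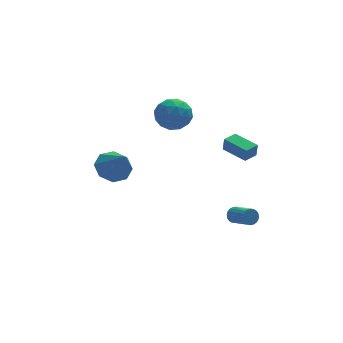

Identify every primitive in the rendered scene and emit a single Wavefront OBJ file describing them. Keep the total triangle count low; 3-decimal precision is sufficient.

v -0.341 1.78 3.305
v 0.388 0.989 3.431
v -1.628 0.591 3.289
v -0.899 -0.2 3.415
v -1.093 0.492 4.225
v -0.297 1.227 4.235
v -0.943 0.353 2.485
v -0.147 1.088 2.495
v 0.016 0.107 2.924
v -0.077 0.193 4
v -1.163 1.387 2.72
v -1.256 1.473 3.796
v 0.137 1.489 3.369
v -1.377 0.091 3.351
v -1.49 0.498 3.827
v -1.062 0.033 3.901
v -0.266 1.629 3.842
v 0.162 1.164 3.916
v -0.708 0.872 4.383
v -1.402 0.416 2.804
v -0.974 -0.049 2.878
v -0.178 1.547 2.819
v 0.25 1.082 2.893
v -0.532 0.708 2.337
v 0.347 0.506 3.146
v -0.41 -0.193 3.137
v -0.436 0.132 2.59
v 0.032 0.563 2.595
v 0.292 0.556 3.778
v -0.465 -0.143 3.769
v -0.579 0.264 4.245
v -0.111 0.696 4.251
v 0.073 0.038 3.48
v -0.775 1.723 2.951
v -1.532 1.024 2.942
v -1.129 0.884 2.469
v -0.661 1.316 2.475
v -0.83 1.773 3.583
v -1.587 1.074 3.574
v -1.272 1.017 4.125
v -0.804 1.448 4.13
v -1.313 1.542 3.24
v 2.281 -0.931 -3.855
v 2.444 -0.666 -3.426
v 2.943 -1.865 -2.876
v 2.779 -2.129 -3.305
v 2.24 -0.724 -3.368
v 2.739 -1.923 -2.819
v 2.042 -0.819 -3.395
v 2.541 -2.018 -2.845
v 1.886 -0.932 -3.501
v 2.385 -2.131 -2.951
v 1.798 -1.046 -3.668
v 2.297 -2.245 -3.118
v 1.794 -1.139 -3.868
v 2.292 -2.338 -3.318
v 1.873 -1.196 -4.065
v 2.372 -2.395 -3.515
v 2.023 -1.208 -4.226
v 2.522 -2.407 -3.676
v 2.218 -1.171 -4.323
v 2.716 -2.37 -3.773
v 2.423 -1.093 -4.339
v 2.922 -2.292 -3.789
v 2.604 -0.987 -4.271
v 3.103 -2.186 -3.721
v 2.729 -0.871 -4.131
v 3.228 -2.07 -3.582
v 2.776 -0.765 -3.944
v 3.275 -1.964 -3.394
v 2.738 -0.688 -3.741
v 3.237 -1.887 -3.191
v 2.621 -0.653 -3.558
v 3.119 -1.852 -3.008
v 2.81 -0.872 0.251
v 2.84 -0.979 1.073
v 1.989 0.462 0.454
v 2.019 0.355 1.277
v 3.561 -0.415 0.283
v 3.591 -0.522 1.106
v 2.74 0.919 0.487
v 2.77 0.812 1.309
v -4.127 -0.377 0.643
v -3.26 0.172 0.867
v -3.753 -1.543 2.057
v -3.906 0.443 1.261
v -4.682 0.233 1.293
v -5.132 -0.334 0.944
v -4.993 -0.926 0.419
v -4.347 -1.197 0.025
v -3.572 -0.987 -0.007
v -3.122 -0.42 0.342
f 1 38 17
f 38 12 41
f 17 41 6
f 38 41 17
f 1 17 13
f 17 6 18
f 13 18 2
f 17 18 13
f 1 13 22
f 13 2 23
f 22 23 8
f 13 23 22
f 1 22 34
f 22 8 37
f 34 37 11
f 22 37 34
f 1 34 38
f 34 11 42
f 38 42 12
f 34 42 38
f 2 18 29
f 18 6 32
f 29 32 10
f 18 32 29
f 6 41 19
f 41 12 40
f 19 40 5
f 41 40 19
f 12 42 39
f 42 11 35
f 39 35 3
f 42 35 39
f 11 37 36
f 37 8 24
f 36 24 7
f 37 24 36
f 8 23 28
f 23 2 25
f 28 25 9
f 23 25 28
f 4 30 16
f 30 10 31
f 16 31 5
f 30 31 16
f 4 16 14
f 16 5 15
f 14 15 3
f 16 15 14
f 4 14 21
f 14 3 20
f 21 20 7
f 14 20 21
f 4 21 26
f 21 7 27
f 26 27 9
f 21 27 26
f 4 26 30
f 26 9 33
f 30 33 10
f 26 33 30
f 5 31 19
f 31 10 32
f 19 32 6
f 31 32 19
f 3 15 39
f 15 5 40
f 39 40 12
f 15 40 39
f 7 20 36
f 20 3 35
f 36 35 11
f 20 35 36
f 9 27 28
f 27 7 24
f 28 24 8
f 27 24 28
f 10 33 29
f 33 9 25
f 29 25 2
f 33 25 29
f 44 43 47
f 44 47 45
f 45 47 48
f 45 48 46
f 47 43 49
f 47 49 48
f 48 49 50
f 48 50 46
f 49 43 51
f 49 51 50
f 50 51 52
f 50 52 46
f 51 43 53
f 51 53 52
f 52 53 54
f 52 54 46
f 53 43 55
f 53 55 54
f 54 55 56
f 54 56 46
f 55 43 57
f 55 57 56
f 56 57 58
f 56 58 46
f 57 43 59
f 57 59 58
f 58 59 60
f 58 60 46
f 59 43 61
f 59 61 60
f 60 61 62
f 60 62 46
f 61 43 63
f 61 63 62
f 62 63 64
f 62 64 46
f 63 43 65
f 63 65 64
f 64 65 66
f 64 66 46
f 65 43 67
f 65 67 66
f 66 67 68
f 66 68 46
f 67 43 69
f 67 69 68
f 68 69 70
f 68 70 46
f 69 43 71
f 69 71 70
f 70 71 72
f 70 72 46
f 71 43 73
f 71 73 72
f 72 73 74
f 72 74 46
f 73 43 44
f 73 44 74
f 74 44 45
f 74 45 46
f 76 78 75
f 79 76 75
f 75 78 77
f 77 79 75
f 76 82 78
f 80 76 79
f 80 82 76
f 78 82 77
f 81 79 77
f 77 82 81
f 81 80 79
f 82 80 81
f 84 83 86
f 84 86 85
f 86 83 87
f 86 87 85
f 87 83 88
f 87 88 85
f 88 83 89
f 88 89 85
f 89 83 90
f 89 90 85
f 90 83 91
f 90 91 85
f 91 83 92
f 91 92 85
f 92 83 84
f 92 84 85

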